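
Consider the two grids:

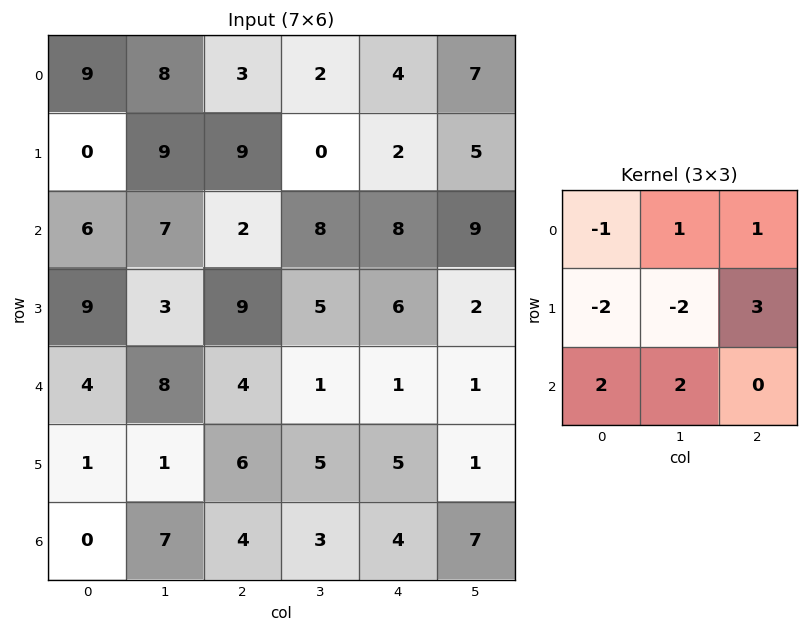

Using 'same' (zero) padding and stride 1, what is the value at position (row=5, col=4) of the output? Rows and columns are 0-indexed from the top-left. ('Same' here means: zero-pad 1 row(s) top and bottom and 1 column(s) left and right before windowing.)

The receptive field on the zero-padded input at this output position is [1 1 1 / 5 5 1 / 3 4 7]. Elementwise product with the kernel and sum: 1·-1 + 1·1 + 1·1 + 5·-2 + 5·-2 + 1·3 + 3·2 + 4·2.

-2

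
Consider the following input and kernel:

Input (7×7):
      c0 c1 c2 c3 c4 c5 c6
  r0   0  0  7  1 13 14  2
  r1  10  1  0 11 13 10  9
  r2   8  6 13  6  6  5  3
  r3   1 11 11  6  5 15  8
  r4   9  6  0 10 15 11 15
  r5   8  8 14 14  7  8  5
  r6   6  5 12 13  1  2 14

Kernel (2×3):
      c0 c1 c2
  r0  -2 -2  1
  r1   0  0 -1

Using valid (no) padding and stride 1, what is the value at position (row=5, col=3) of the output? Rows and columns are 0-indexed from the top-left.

-36

The receptive field on the input at this output position is [14 7 8 / 13 1 2]. Elementwise product with the kernel and sum: 14·-2 + 7·-2 + 8·1 + 2·-1.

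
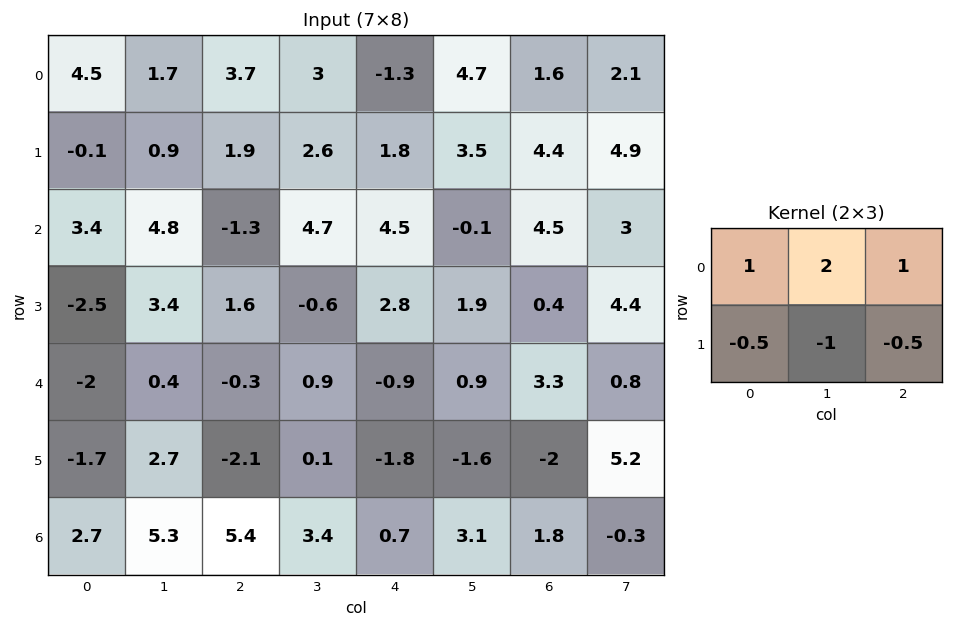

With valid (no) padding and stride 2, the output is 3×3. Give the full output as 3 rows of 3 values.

Output[0,0]: The receptive field on the input at this output position is [4.5 1.7 3.7 / -0.1 0.9 1.9]. Elementwise product with the kernel and sum: 4.5·1 + 1.7·2 + 3.7·1 + -0.1·-0.5 + 0.9·-1 + 1.9·-0.5.
Output[0,1]: The receptive field on the input at this output position is [3.7 3 -1.3 / 1.9 2.6 1.8]. Elementwise product with the kernel and sum: 3.7·1 + 3·2 + -1.3·1 + 1.9·-0.5 + 2.6·-1 + 1.8·-0.5.

9.8 3.95 3.1
8.75 11 5.3
-2.3 2.45 7.7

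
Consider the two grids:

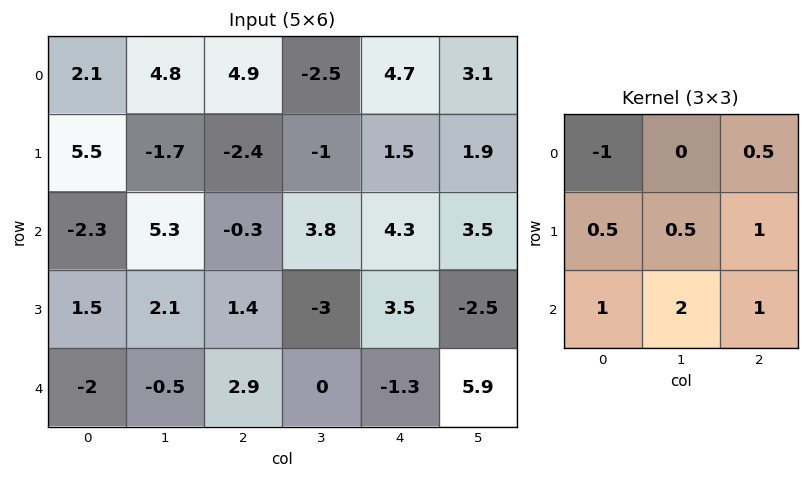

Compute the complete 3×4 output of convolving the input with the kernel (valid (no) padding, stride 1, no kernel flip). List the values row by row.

7.85 -0.6 8.85 22.1
1.6 9.4 8.1 11
5.25 0.65 6.75 -1

Output[0,0]: The receptive field on the input at this output position is [2.1 4.8 4.9 / 5.5 -1.7 -2.4 / -2.3 5.3 -0.3]. Elementwise product with the kernel and sum: 2.1·-1 + 4.9·0.5 + 5.5·0.5 + -1.7·0.5 + -2.4·1 + -2.3·1 + 5.3·2 + -0.3·1.
Output[0,1]: The receptive field on the input at this output position is [4.8 4.9 -2.5 / -1.7 -2.4 -1 / 5.3 -0.3 3.8]. Elementwise product with the kernel and sum: 4.8·-1 + -2.5·0.5 + -1.7·0.5 + -2.4·0.5 + -1·1 + 5.3·1 + -0.3·2 + 3.8·1.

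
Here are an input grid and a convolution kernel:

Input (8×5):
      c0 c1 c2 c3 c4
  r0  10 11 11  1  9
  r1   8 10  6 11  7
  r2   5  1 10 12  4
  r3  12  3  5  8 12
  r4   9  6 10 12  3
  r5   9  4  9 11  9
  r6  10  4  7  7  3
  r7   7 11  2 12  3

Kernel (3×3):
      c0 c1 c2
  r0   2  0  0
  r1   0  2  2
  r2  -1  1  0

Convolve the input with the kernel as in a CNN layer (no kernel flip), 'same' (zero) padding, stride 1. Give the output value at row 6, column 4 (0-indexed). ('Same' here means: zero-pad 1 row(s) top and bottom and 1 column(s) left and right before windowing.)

19

The receptive field on the zero-padded input at this output position is [11 9 0 / 7 3 0 / 12 3 0]. Elementwise product with the kernel and sum: 11·2 + 3·2 + 0·2 + 12·-1 + 3·1.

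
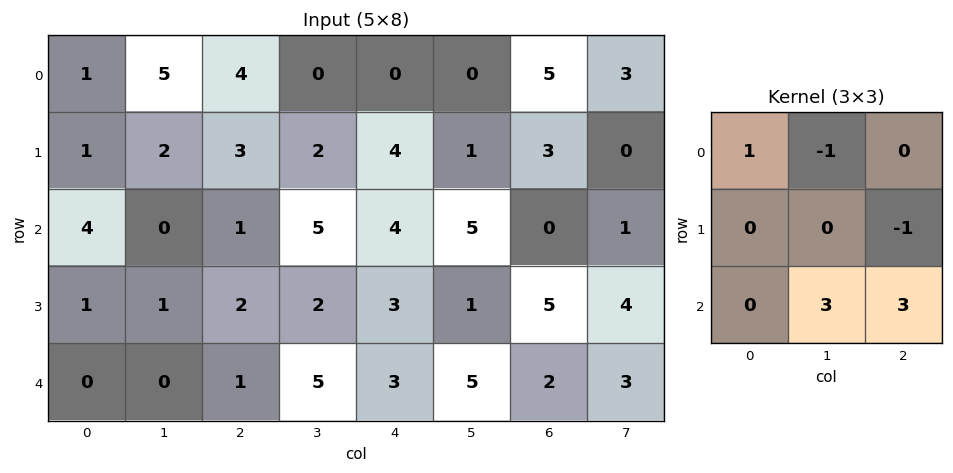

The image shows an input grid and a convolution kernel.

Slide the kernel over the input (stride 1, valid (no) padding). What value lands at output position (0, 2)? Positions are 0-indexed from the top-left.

27

The receptive field on the input at this output position is [4 0 0 / 3 2 4 / 1 5 4]. Elementwise product with the kernel and sum: 4·1 + 0·-1 + 4·-1 + 5·3 + 4·3.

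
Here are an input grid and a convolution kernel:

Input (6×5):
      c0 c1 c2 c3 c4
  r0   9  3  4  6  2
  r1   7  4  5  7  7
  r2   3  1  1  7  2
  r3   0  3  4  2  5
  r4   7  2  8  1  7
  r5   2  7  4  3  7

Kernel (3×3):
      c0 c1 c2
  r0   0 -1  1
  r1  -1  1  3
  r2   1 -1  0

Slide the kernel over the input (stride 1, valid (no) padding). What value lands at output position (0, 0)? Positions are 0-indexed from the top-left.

The receptive field on the input at this output position is [9 3 4 / 7 4 5 / 3 1 1]. Elementwise product with the kernel and sum: 3·-1 + 4·1 + 7·-1 + 4·1 + 5·3 + 3·1 + 1·-1.

15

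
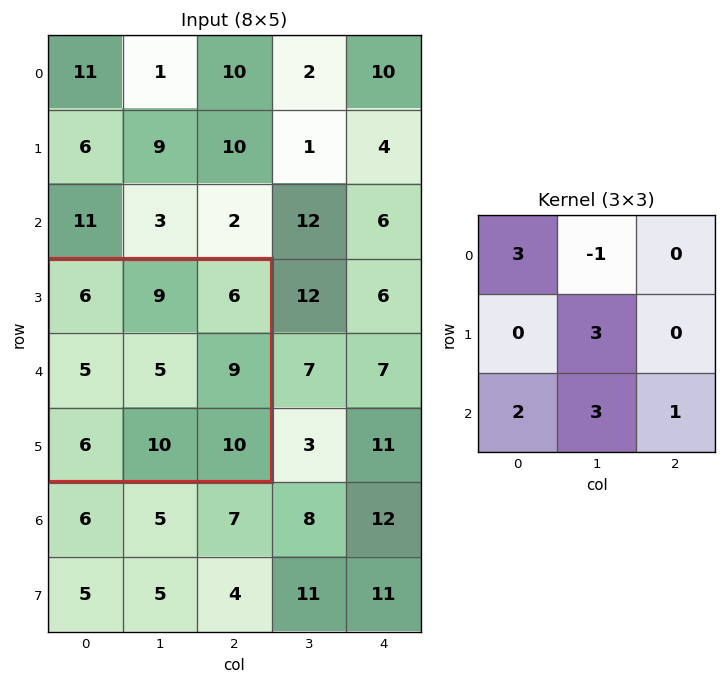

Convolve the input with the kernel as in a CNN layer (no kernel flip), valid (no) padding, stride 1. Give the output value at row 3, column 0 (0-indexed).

76

The receptive field on the input at this output position is [6 9 6 / 5 5 9 / 6 10 10]. Elementwise product with the kernel and sum: 6·3 + 9·-1 + 5·3 + 6·2 + 10·3 + 10·1.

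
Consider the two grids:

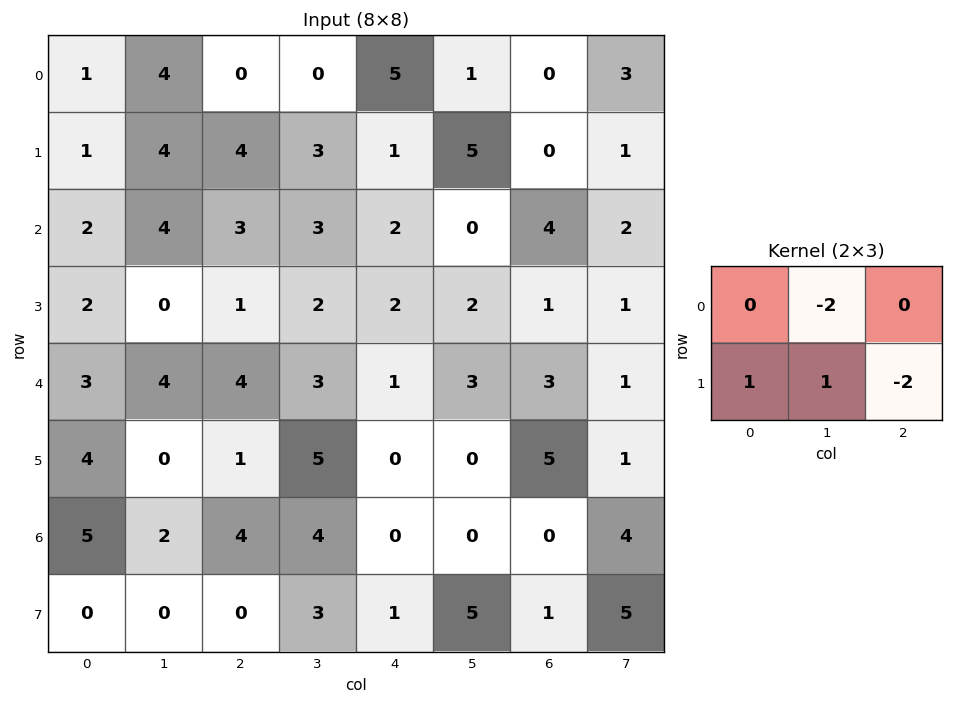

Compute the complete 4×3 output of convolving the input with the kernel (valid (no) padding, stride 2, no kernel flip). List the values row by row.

-11 5 4
-8 -7 2
-6 0 -16
-4 -7 4

Output[0,0]: The receptive field on the input at this output position is [1 4 0 / 1 4 4]. Elementwise product with the kernel and sum: 4·-2 + 1·1 + 4·1 + 4·-2.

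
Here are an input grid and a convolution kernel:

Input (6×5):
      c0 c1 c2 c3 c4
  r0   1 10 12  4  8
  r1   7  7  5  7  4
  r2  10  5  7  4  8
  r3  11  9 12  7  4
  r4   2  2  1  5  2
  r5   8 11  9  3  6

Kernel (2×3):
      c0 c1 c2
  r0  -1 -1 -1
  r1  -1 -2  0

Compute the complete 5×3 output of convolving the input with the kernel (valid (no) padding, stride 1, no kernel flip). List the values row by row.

Output[0,0]: The receptive field on the input at this output position is [1 10 12 / 7 7 5]. Elementwise product with the kernel and sum: 1·-1 + 10·-1 + 12·-1 + 7·-1 + 7·-2.

-44 -43 -43
-39 -38 -31
-51 -49 -45
-38 -32 -34
-35 -37 -23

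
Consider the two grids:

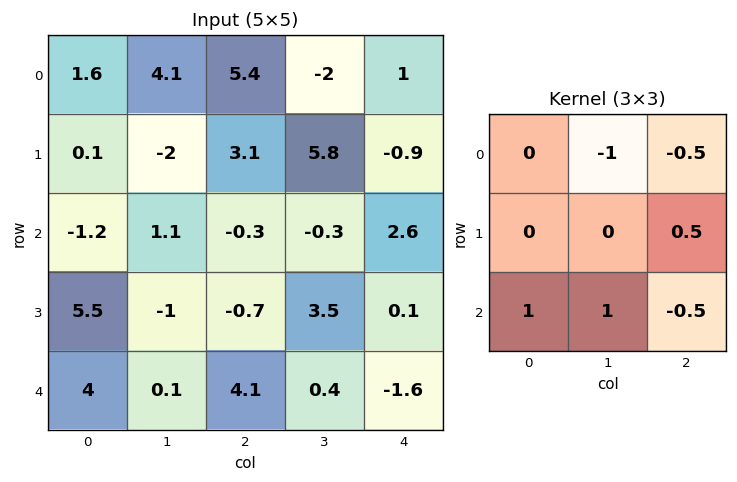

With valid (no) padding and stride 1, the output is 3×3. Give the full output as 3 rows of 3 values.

Output[0,0]: The receptive field on the input at this output position is [1.6 4.1 5.4 / 0.1 -2 3.1 / -1.2 1.1 -0.3]. Elementwise product with the kernel and sum: 4.1·-1 + 5.4·-0.5 + 3.1·0.5 + -1.2·1 + 1.1·1 + -0.3·-0.5.
Output[0,1]: The receptive field on the input at this output position is [4.1 5.4 -2 / -2 3.1 5.8 / 1.1 -0.3 -0.3]. Elementwise product with the kernel and sum: 5.4·-1 + -2·-0.5 + 5.8·0.5 + 1.1·1 + -0.3·1 + -0.3·-0.5.

-5.2 -0.55 -0.85
5.15 -9.6 -1.3
0.75 6.2 4.35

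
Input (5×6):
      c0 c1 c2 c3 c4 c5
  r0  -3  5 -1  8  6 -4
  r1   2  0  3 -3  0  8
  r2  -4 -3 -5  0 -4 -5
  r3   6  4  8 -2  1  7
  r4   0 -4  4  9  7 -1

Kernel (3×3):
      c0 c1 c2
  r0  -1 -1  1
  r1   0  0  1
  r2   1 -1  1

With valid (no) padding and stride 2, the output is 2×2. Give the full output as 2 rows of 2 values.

Output[0,0]: The receptive field on the input at this output position is [-3 5 -1 / 2 0 3 / -4 -3 -5]. Elementwise product with the kernel and sum: -3·-1 + 5·-1 + -1·1 + 3·1 + -4·1 + -3·-1 + -5·1.
Output[0,1]: The receptive field on the input at this output position is [-1 8 6 / 3 -3 0 / -5 0 -4]. Elementwise product with the kernel and sum: -1·-1 + 8·-1 + 6·1 + 0·1 + -5·1 + 0·-1 + -4·1.

-6 -10
18 4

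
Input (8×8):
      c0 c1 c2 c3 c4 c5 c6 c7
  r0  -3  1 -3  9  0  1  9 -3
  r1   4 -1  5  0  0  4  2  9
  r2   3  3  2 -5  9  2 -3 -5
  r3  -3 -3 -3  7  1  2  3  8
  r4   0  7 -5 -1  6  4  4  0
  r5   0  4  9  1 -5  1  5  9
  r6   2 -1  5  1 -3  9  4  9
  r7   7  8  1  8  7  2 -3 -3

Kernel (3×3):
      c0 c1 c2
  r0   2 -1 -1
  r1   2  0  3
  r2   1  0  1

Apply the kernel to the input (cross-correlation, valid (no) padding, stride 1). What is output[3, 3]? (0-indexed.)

The receptive field on the input at this output position is [7 1 2 / -1 6 4 / 1 -5 1]. Elementwise product with the kernel and sum: 7·2 + 1·-1 + 2·-1 + -1·2 + 4·3 + 1·1 + 1·1.

23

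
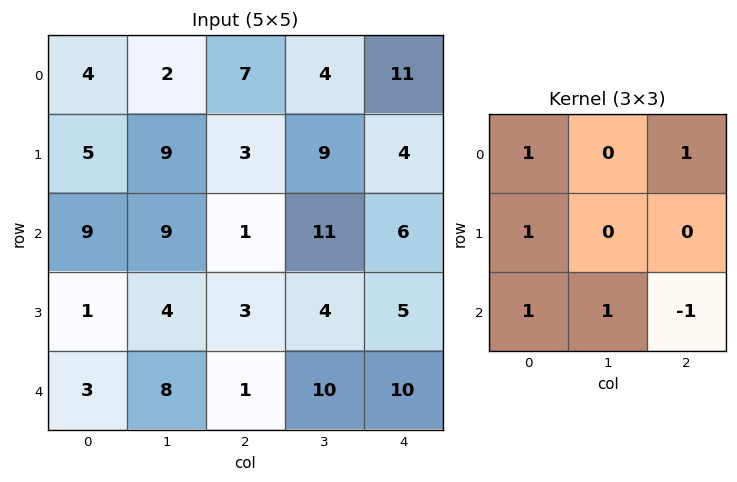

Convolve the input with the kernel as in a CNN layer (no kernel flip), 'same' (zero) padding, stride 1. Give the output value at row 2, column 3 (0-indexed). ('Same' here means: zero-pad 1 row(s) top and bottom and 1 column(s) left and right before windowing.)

The receptive field on the zero-padded input at this output position is [3 9 4 / 1 11 6 / 3 4 5]. Elementwise product with the kernel and sum: 3·1 + 4·1 + 1·1 + 3·1 + 4·1 + 5·-1.

10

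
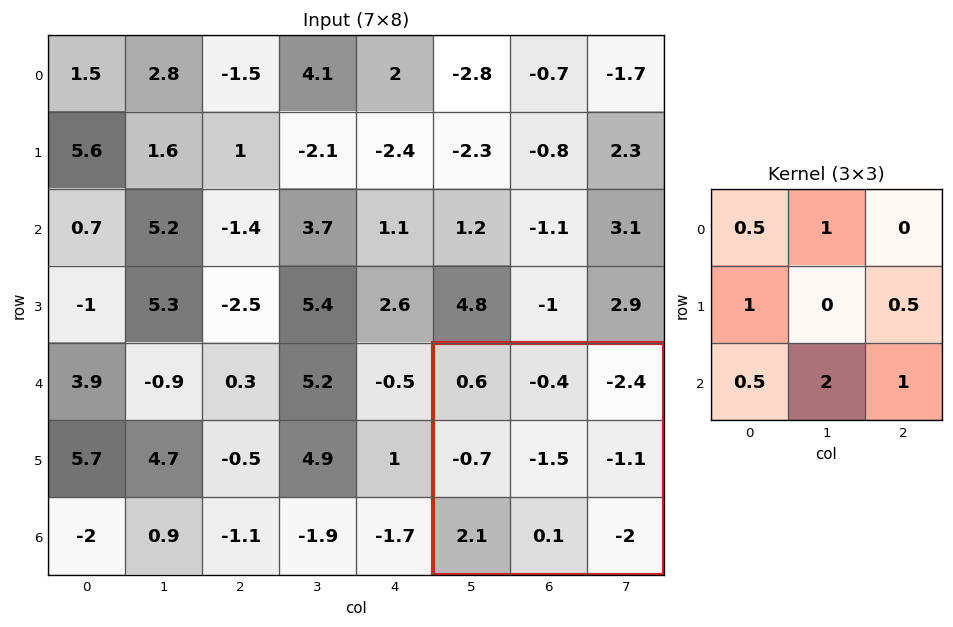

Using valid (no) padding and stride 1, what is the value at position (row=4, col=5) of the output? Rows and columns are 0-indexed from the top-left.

The receptive field on the input at this output position is [0.6 -0.4 -2.4 / -0.7 -1.5 -1.1 / 2.1 0.1 -2]. Elementwise product with the kernel and sum: 0.6·0.5 + -0.4·1 + -0.7·1 + -1.1·0.5 + 2.1·0.5 + 0.1·2 + -2·1.

-2.1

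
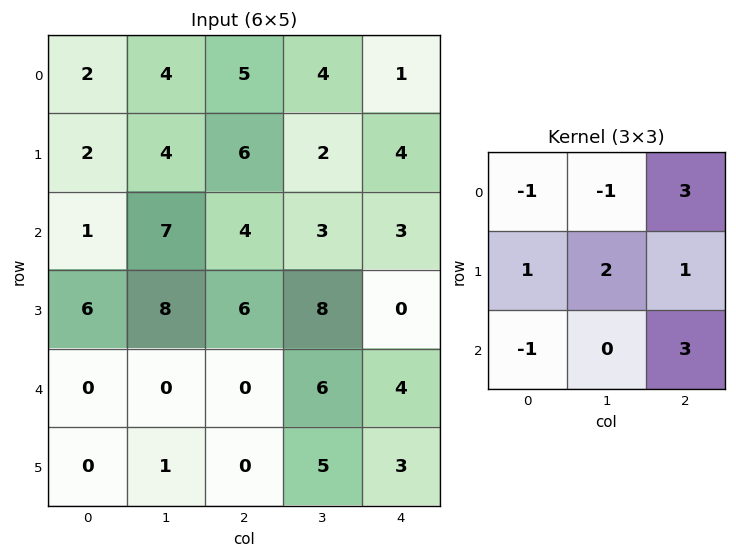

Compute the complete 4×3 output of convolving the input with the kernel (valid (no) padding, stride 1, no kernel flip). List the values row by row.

Output[0,0]: The receptive field on the input at this output position is [2 4 5 / 2 4 6 / 1 7 4]. Elementwise product with the kernel and sum: 2·-1 + 4·-1 + 5·3 + 2·1 + 4·2 + 6·1 + 1·-1 + 4·3.
Output[0,1]: The receptive field on the input at this output position is [4 5 4 / 4 6 2 / 7 4 3]. Elementwise product with the kernel and sum: 4·-1 + 5·-1 + 4·3 + 4·1 + 6·2 + 2·1 + 7·-1 + 3·3.

36 23 13
43 30 11
32 44 36
4 30 11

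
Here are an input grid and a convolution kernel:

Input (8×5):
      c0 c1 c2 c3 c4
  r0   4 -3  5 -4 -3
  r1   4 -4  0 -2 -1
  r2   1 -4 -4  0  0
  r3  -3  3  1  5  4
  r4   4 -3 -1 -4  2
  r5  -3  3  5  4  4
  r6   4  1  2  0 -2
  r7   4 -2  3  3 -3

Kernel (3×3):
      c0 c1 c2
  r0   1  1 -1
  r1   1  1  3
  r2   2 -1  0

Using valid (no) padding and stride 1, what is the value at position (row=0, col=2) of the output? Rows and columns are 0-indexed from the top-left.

The receptive field on the input at this output position is [5 -4 -3 / 0 -2 -1 / -4 0 0]. Elementwise product with the kernel and sum: 5·1 + -4·1 + -3·-1 + 0·1 + -2·1 + -1·3 + -4·2 + 0·-1.

-9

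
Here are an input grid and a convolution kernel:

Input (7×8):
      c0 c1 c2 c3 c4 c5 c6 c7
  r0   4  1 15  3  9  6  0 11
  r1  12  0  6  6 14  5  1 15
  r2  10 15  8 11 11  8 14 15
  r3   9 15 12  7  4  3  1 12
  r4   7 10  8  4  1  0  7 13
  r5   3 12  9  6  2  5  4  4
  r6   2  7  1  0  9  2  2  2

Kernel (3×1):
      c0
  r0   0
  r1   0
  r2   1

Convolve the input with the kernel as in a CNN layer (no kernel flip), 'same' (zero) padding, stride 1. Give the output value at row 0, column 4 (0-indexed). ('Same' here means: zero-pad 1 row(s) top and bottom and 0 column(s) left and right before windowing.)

The receptive field on the zero-padded input at this output position is [0 / 9 / 14]. Elementwise product with the kernel and sum: 14·1.

14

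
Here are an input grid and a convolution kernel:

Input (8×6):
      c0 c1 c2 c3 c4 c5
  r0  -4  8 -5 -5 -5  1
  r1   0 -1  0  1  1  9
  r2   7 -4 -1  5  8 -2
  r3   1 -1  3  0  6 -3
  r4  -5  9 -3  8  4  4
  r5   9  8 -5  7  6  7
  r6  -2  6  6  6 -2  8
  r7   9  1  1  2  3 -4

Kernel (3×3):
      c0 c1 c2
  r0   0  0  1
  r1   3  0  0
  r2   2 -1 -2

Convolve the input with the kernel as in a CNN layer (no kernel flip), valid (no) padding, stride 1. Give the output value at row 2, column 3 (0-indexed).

2

The receptive field on the input at this output position is [5 8 -2 / 0 6 -3 / 8 4 4]. Elementwise product with the kernel and sum: -2·1 + 0·3 + 8·2 + 4·-1 + 4·-2.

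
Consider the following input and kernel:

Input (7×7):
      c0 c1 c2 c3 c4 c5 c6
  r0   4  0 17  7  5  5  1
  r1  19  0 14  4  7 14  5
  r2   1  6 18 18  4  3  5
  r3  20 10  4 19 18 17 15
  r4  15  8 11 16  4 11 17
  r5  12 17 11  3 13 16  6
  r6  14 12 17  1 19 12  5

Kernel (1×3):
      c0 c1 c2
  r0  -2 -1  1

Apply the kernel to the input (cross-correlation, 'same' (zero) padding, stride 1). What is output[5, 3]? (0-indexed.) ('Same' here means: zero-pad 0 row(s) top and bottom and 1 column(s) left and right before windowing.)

-12

The receptive field on the zero-padded input at this output position is [11 3 13]. Elementwise product with the kernel and sum: 11·-2 + 3·-1 + 13·1.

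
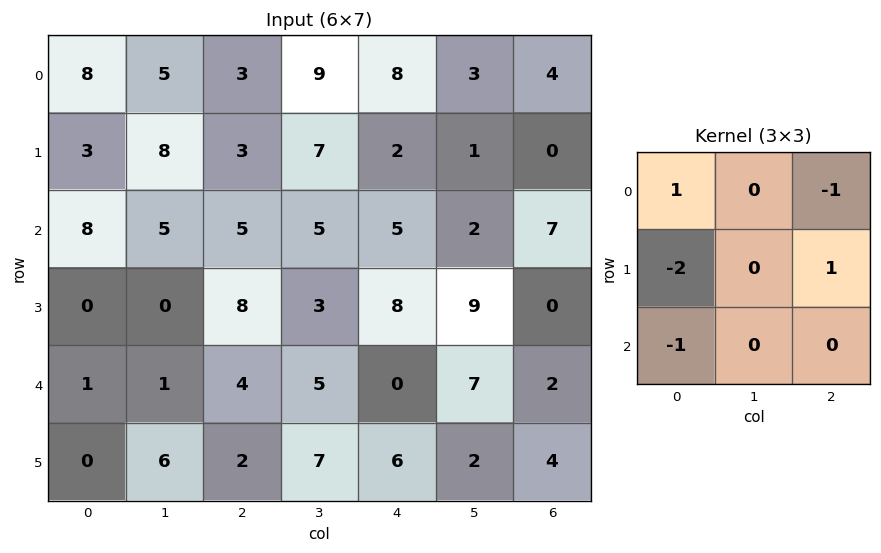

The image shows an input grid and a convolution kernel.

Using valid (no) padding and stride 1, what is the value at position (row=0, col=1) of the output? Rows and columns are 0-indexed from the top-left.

The receptive field on the input at this output position is [5 3 9 / 8 3 7 / 5 5 5]. Elementwise product with the kernel and sum: 5·1 + 9·-1 + 8·-2 + 7·1 + 5·-1.

-18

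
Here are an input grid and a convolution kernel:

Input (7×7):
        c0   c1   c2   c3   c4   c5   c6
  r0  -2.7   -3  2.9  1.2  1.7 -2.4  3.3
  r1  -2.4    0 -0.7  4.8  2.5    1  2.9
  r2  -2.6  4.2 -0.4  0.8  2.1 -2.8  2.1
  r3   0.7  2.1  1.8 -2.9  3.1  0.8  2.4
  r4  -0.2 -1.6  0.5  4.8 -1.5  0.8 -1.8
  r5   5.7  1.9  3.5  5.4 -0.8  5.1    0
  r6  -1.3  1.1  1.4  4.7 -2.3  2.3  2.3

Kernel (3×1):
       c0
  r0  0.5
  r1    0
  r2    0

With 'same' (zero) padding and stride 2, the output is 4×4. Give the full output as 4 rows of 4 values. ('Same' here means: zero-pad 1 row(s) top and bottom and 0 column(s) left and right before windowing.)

Output[0,0]: The receptive field on the zero-padded input at this output position is [0 / -2.7 / -2.4]. Elementwise product with the kernel and sum: 0·0.5.

0 0 0 0
-1.2 -0.35 1.25 1.45
0.35 0.9 1.55 1.2
2.85 1.75 -0.4 0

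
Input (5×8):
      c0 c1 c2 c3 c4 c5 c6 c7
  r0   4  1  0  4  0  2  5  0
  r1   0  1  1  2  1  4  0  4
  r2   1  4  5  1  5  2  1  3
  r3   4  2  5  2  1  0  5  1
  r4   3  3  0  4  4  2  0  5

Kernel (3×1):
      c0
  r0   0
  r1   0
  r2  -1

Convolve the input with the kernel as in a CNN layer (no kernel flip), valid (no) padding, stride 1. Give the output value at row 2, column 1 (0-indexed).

The receptive field on the input at this output position is [4 / 2 / 3]. Elementwise product with the kernel and sum: 3·-1.

-3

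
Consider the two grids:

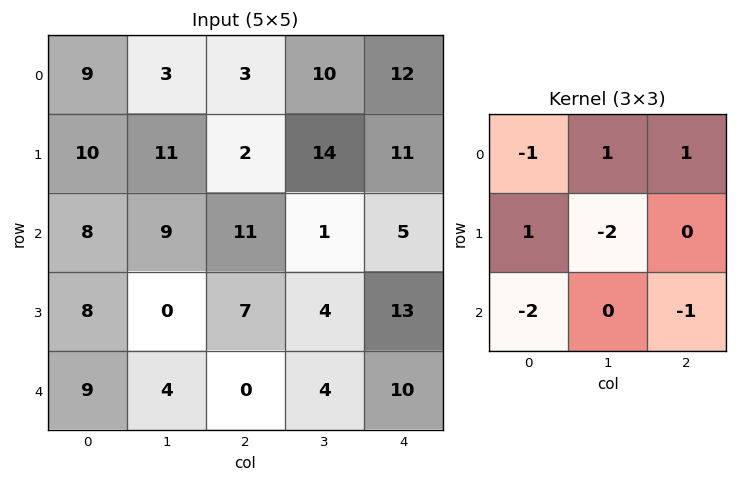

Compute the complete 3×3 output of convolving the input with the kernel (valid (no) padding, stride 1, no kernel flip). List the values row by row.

Output[0,0]: The receptive field on the input at this output position is [9 3 3 / 10 11 2 / 8 9 11]. Elementwise product with the kernel and sum: 9·-1 + 3·1 + 3·1 + 10·1 + 11·-2 + 8·-2 + 11·-1.
Output[0,1]: The receptive field on the input at this output position is [3 3 10 / 11 2 14 / 9 11 1]. Elementwise product with the kernel and sum: 3·-1 + 3·1 + 10·1 + 11·1 + 2·-2 + 9·-2 + 1·-1.

-42 -2 -34
-30 -12 5
2 -23 -16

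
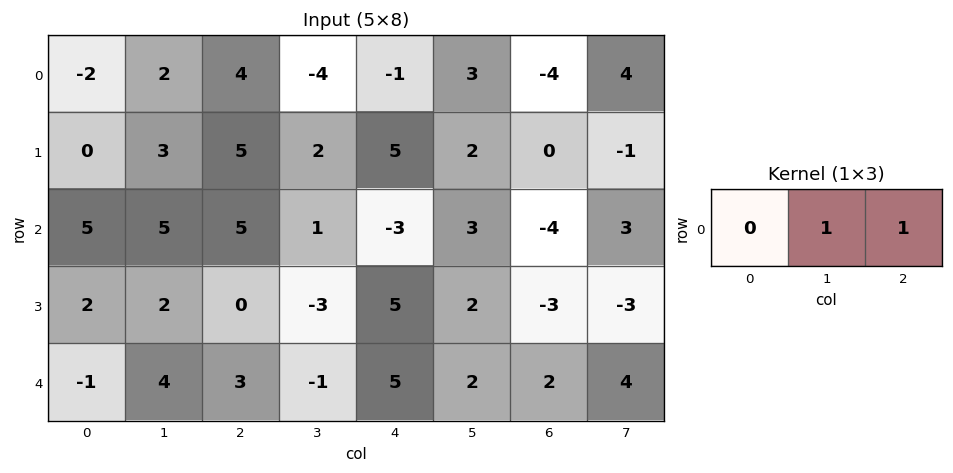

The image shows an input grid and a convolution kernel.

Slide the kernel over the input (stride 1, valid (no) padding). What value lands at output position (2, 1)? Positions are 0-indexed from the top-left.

The receptive field on the input at this output position is [5 5 1]. Elementwise product with the kernel and sum: 5·1 + 1·1.

6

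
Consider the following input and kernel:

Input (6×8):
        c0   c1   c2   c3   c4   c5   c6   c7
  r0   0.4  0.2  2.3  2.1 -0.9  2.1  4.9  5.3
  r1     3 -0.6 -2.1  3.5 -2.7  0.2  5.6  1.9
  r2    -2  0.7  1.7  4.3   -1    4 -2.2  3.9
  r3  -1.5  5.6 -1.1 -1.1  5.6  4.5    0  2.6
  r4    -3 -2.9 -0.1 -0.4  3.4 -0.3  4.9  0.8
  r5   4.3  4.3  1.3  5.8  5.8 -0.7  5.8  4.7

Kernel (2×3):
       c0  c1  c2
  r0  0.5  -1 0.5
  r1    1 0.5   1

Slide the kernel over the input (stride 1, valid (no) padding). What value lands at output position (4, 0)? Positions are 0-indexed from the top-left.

The receptive field on the input at this output position is [-3 -2.9 -0.1 / 4.3 4.3 1.3]. Elementwise product with the kernel and sum: -3·0.5 + -2.9·-1 + -0.1·0.5 + 4.3·1 + 4.3·0.5 + 1.3·1.

9.1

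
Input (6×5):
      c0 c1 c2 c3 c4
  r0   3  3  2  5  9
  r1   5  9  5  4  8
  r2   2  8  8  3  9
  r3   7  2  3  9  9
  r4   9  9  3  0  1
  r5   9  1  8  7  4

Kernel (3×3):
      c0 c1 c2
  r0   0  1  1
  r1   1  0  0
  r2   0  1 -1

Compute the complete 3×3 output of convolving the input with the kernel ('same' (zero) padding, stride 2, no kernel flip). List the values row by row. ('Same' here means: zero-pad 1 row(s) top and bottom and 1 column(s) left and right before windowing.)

Output[0,0]: The receptive field on the zero-padded input at this output position is [0 0 0 / 0 3 3 / 0 5 9]. Elementwise product with the kernel and sum: 0·1 + 0·1 + 0·1 + 5·1 + 9·-1.
Output[0,1]: The receptive field on the zero-padded input at this output position is [0 0 0 / 3 2 5 / 9 5 4]. Elementwise product with the kernel and sum: 0·1 + 0·1 + 3·1 + 5·1 + 4·-1.

-4 4 13
19 11 20
17 22 13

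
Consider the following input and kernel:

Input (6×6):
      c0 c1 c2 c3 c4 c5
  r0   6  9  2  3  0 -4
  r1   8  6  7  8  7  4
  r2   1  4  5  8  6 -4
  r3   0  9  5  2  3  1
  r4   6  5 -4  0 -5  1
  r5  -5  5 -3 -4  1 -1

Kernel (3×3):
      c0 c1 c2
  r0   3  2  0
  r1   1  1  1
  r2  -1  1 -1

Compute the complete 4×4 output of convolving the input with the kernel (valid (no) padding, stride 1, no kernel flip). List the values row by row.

55 45 31 30
50 43 50 48
28 29 50 36
38 34 8 14

Output[0,0]: The receptive field on the input at this output position is [6 9 2 / 8 6 7 / 1 4 5]. Elementwise product with the kernel and sum: 6·3 + 9·2 + 8·1 + 6·1 + 7·1 + 1·-1 + 4·1 + 5·-1.
Output[0,1]: The receptive field on the input at this output position is [9 2 3 / 6 7 8 / 4 5 8]. Elementwise product with the kernel and sum: 9·3 + 2·2 + 6·1 + 7·1 + 8·1 + 4·-1 + 5·1 + 8·-1.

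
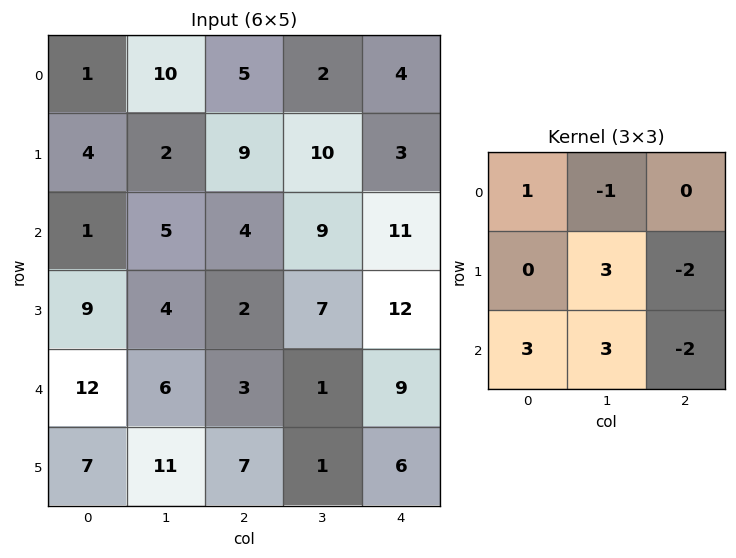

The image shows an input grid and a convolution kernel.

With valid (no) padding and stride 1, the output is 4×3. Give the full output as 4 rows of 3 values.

Output[0,0]: The receptive field on the input at this output position is [1 10 5 / 4 2 9 / 1 5 4]. Elementwise product with the kernel and sum: 1·1 + 10·-1 + 2·3 + 9·-2 + 1·3 + 5·3 + 4·-2.
Output[0,1]: The receptive field on the input at this output position is [10 5 2 / 2 9 10 / 5 4 9]. Elementwise product with the kernel and sum: 10·1 + 5·-1 + 9·3 + 10·-2 + 5·3 + 4·3 + 9·-2.

-11 21 44
44 -9 7
52 18 -14
57 61 -8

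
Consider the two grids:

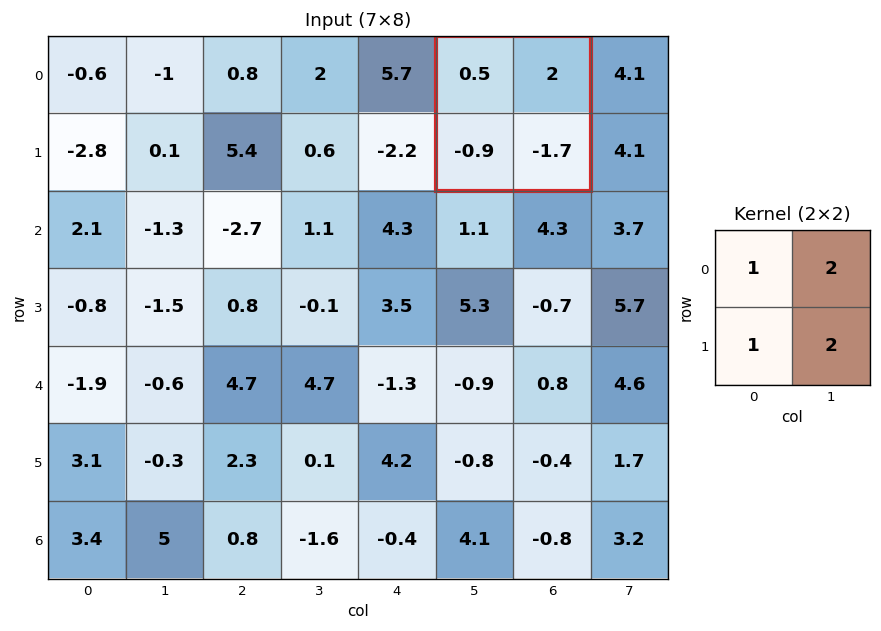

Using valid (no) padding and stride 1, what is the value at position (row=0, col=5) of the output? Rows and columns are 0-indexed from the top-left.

The receptive field on the input at this output position is [0.5 2 / -0.9 -1.7]. Elementwise product with the kernel and sum: 0.5·1 + 2·2 + -0.9·1 + -1.7·2.

0.2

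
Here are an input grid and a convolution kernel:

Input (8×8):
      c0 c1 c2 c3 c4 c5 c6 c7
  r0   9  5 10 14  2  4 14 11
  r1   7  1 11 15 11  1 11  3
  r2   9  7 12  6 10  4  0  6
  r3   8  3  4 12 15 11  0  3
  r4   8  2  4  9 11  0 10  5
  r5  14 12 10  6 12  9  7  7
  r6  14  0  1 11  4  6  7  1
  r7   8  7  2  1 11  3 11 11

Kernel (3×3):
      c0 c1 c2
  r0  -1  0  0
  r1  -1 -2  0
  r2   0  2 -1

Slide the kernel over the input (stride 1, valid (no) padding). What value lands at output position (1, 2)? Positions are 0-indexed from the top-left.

The receptive field on the input at this output position is [11 15 11 / 12 6 10 / 4 12 15]. Elementwise product with the kernel and sum: 11·-1 + 12·-1 + 6·-2 + 12·2 + 15·-1.

-26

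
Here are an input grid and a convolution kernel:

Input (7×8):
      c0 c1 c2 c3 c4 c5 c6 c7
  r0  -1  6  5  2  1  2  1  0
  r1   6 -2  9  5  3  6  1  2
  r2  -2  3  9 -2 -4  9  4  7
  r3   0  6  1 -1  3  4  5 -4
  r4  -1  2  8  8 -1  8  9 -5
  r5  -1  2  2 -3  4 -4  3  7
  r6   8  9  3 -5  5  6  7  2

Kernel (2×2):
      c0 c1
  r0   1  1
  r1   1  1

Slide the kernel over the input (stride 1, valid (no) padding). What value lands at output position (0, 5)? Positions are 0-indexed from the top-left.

10

The receptive field on the input at this output position is [2 1 / 6 1]. Elementwise product with the kernel and sum: 2·1 + 1·1 + 6·1 + 1·1.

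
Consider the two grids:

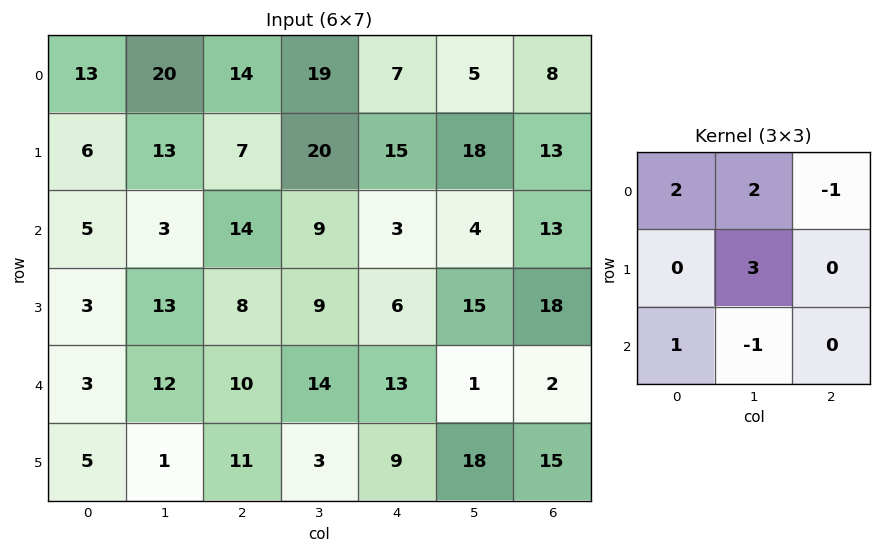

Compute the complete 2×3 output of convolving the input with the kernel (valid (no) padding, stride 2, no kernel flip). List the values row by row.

Output[0,0]: The receptive field on the input at this output position is [13 20 14 / 6 13 7 / 5 3 14]. Elementwise product with the kernel and sum: 13·2 + 20·2 + 14·-1 + 13·3 + 5·1 + 3·-1.
Output[0,1]: The receptive field on the input at this output position is [14 19 7 / 7 20 15 / 14 9 3]. Elementwise product with the kernel and sum: 14·2 + 19·2 + 7·-1 + 20·3 + 14·1 + 9·-1.

93 124 69
32 66 58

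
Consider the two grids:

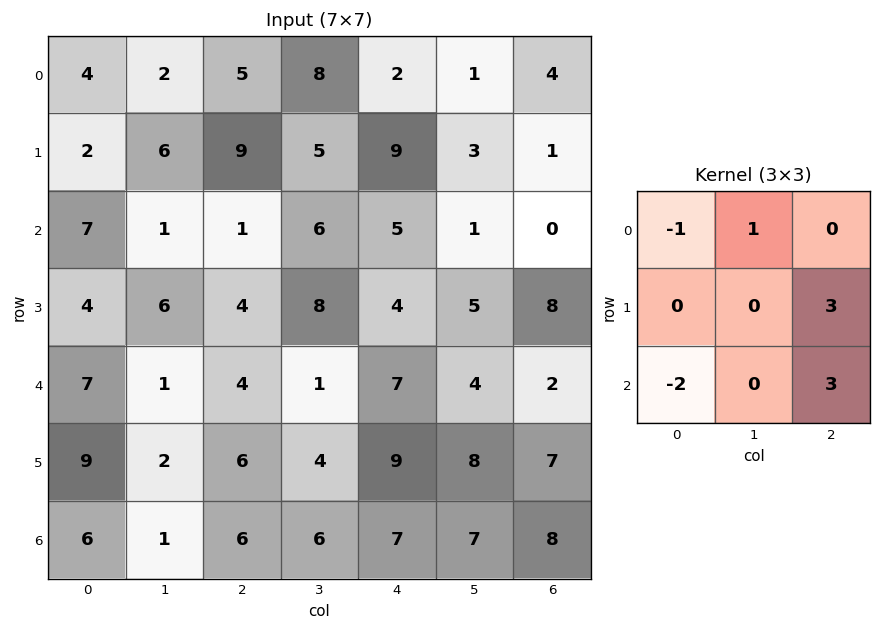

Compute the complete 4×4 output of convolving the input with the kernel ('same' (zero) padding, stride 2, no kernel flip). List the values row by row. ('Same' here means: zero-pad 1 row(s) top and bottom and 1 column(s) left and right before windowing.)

24 27 2 -6
23 33 6 -12
13 9 24 -13
12 22 26 -1

Output[0,0]: The receptive field on the zero-padded input at this output position is [0 0 0 / 0 4 2 / 0 2 6]. Elementwise product with the kernel and sum: 0·-1 + 0·1 + 2·3 + 0·-2 + 6·3.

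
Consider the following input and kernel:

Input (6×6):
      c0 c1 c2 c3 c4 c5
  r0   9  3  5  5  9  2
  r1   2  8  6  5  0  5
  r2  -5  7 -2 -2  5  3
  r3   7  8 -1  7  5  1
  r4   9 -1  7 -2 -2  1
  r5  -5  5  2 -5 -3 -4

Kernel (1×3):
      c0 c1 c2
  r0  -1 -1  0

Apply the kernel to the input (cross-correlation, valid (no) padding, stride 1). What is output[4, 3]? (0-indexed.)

4

The receptive field on the input at this output position is [-2 -2 1]. Elementwise product with the kernel and sum: -2·-1 + -2·-1.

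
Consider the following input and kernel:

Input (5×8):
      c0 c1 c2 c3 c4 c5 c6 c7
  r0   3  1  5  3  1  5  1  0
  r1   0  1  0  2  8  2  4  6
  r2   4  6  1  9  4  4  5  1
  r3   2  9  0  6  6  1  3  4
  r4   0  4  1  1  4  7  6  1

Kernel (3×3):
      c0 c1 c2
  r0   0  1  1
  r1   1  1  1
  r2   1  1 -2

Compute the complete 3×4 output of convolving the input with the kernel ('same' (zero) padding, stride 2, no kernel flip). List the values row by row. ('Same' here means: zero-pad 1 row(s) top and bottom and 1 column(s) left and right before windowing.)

Output[0,0]: The receptive field on the zero-padded input at this output position is [0 0 0 / 0 3 1 / 0 0 1]. Elementwise product with the kernel and sum: 0·1 + 0·1 + 0·1 + 3·1 + 1·1 + 0·1 + 0·1 + 1·-2.
Output[0,1]: The receptive field on the zero-padded input at this output position is [0 0 0 / 1 5 3 / 1 0 2]. Elementwise product with the kernel and sum: 0·1 + 0·1 + 1·1 + 5·1 + 3·1 + 1·1 + 0·1 + 2·-2.

2 6 15 0
-5 15 37 16
15 12 19 21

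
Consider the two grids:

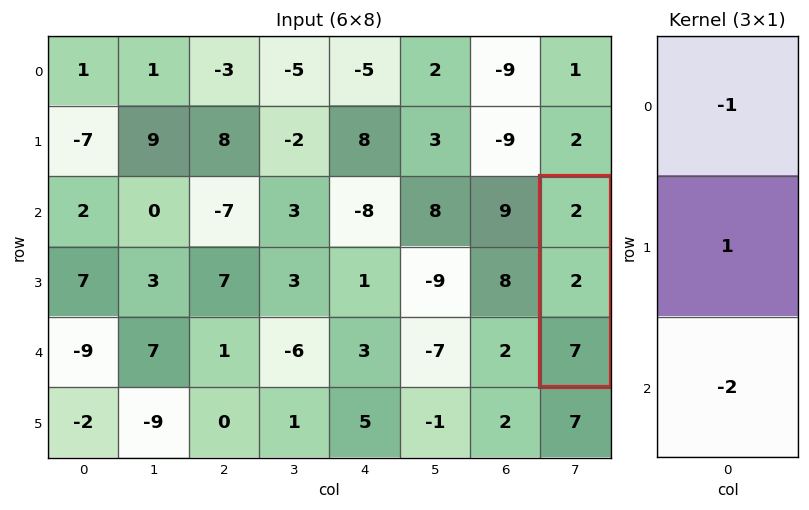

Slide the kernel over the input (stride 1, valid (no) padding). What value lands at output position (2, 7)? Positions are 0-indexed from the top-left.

-14

The receptive field on the input at this output position is [2 / 2 / 7]. Elementwise product with the kernel and sum: 2·-1 + 2·1 + 7·-2.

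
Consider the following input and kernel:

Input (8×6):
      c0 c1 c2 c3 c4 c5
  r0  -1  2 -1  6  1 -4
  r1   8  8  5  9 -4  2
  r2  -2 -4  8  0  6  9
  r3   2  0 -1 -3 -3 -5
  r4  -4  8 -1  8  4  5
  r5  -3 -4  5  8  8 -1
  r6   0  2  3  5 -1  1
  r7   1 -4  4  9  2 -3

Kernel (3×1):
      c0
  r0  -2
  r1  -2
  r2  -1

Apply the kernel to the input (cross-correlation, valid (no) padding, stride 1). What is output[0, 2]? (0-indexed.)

-16

The receptive field on the input at this output position is [-1 / 5 / 8]. Elementwise product with the kernel and sum: -1·-2 + 5·-2 + 8·-1.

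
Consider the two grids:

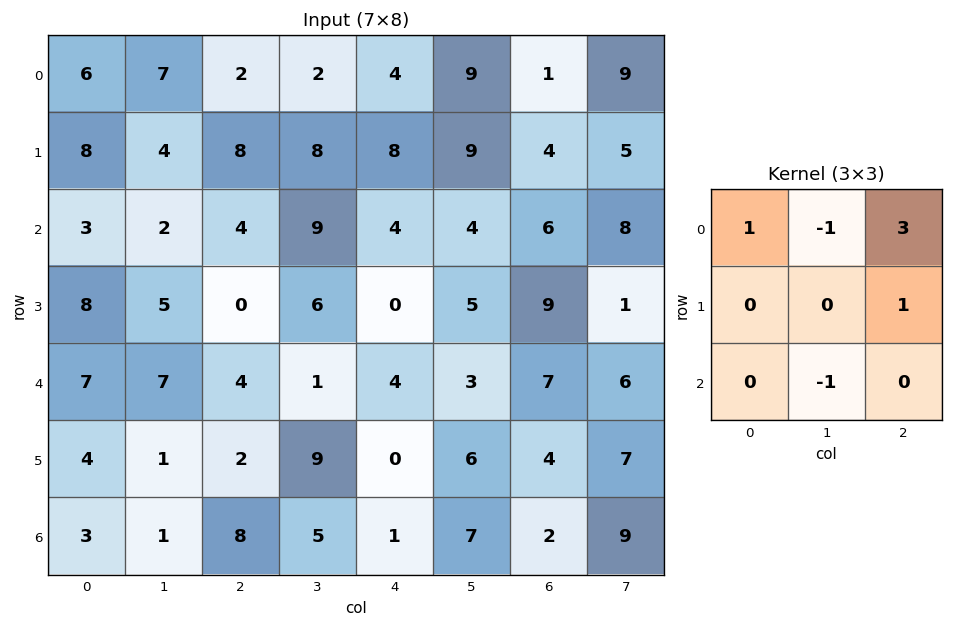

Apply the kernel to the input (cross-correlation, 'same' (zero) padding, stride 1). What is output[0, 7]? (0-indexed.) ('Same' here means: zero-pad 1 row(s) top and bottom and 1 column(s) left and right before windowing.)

The receptive field on the zero-padded input at this output position is [0 0 0 / 1 9 0 / 4 5 0]. Elementwise product with the kernel and sum: 0·1 + 0·-1 + 0·3 + 0·1 + 5·-1.

-5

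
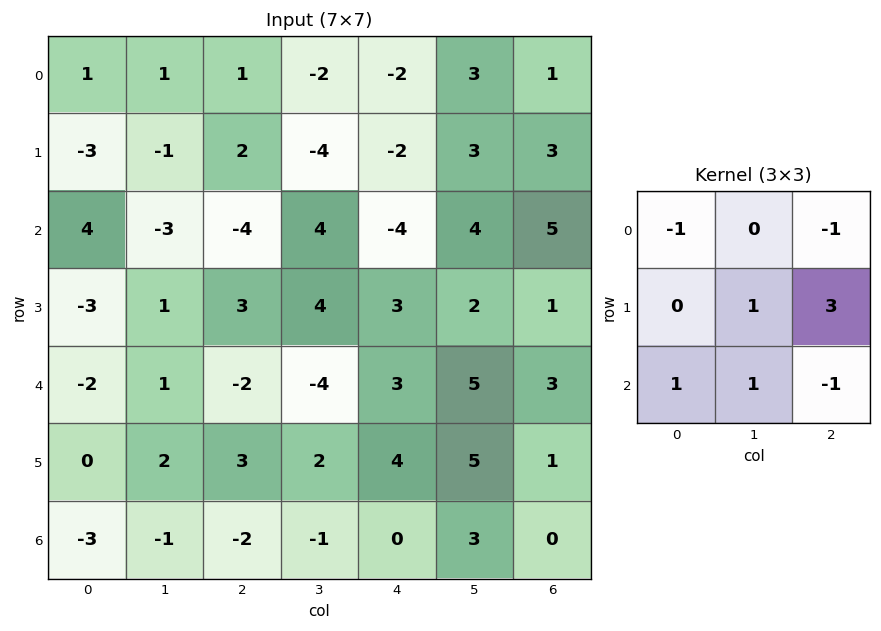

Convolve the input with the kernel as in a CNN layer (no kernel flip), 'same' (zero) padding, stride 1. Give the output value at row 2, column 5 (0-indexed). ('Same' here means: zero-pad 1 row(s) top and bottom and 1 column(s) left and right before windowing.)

The receptive field on the zero-padded input at this output position is [-2 3 3 / -4 4 5 / 3 2 1]. Elementwise product with the kernel and sum: -2·-1 + 3·-1 + 4·1 + 5·3 + 3·1 + 2·1 + 1·-1.

22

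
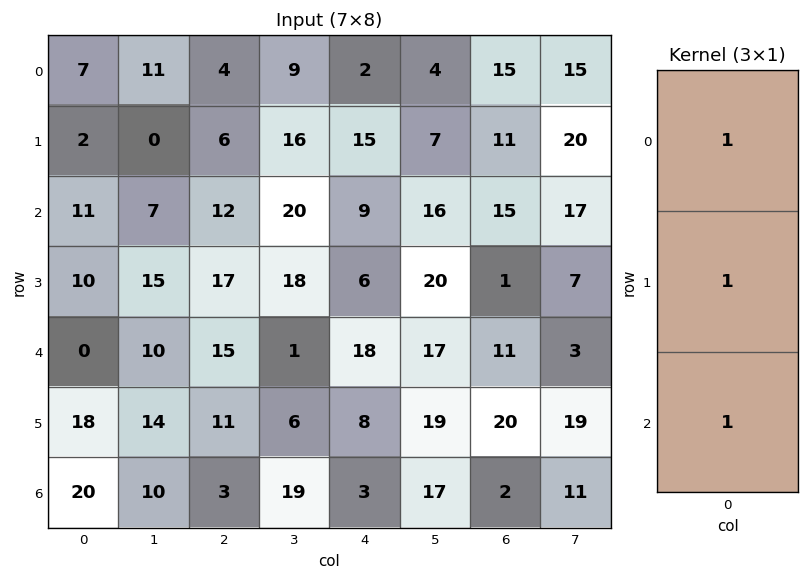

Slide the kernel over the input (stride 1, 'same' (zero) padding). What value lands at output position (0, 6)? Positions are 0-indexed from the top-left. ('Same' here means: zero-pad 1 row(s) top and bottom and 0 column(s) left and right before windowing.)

The receptive field on the zero-padded input at this output position is [0 / 15 / 11]. Elementwise product with the kernel and sum: 0·1 + 15·1 + 11·1.

26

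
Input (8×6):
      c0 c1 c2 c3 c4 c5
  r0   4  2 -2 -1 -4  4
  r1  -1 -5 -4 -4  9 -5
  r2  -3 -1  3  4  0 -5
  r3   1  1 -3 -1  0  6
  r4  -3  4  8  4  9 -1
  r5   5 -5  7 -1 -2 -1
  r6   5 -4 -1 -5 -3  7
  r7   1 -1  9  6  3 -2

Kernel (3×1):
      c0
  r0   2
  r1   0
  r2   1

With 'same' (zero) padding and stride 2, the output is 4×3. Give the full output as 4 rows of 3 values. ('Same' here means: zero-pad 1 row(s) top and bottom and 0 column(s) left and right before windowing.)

-1 -4 9
-1 -11 18
7 1 -2
11 23 -1

Output[0,0]: The receptive field on the zero-padded input at this output position is [0 / 4 / -1]. Elementwise product with the kernel and sum: 0·2 + -1·1.
Output[0,1]: The receptive field on the zero-padded input at this output position is [0 / -2 / -4]. Elementwise product with the kernel and sum: 0·2 + -4·1.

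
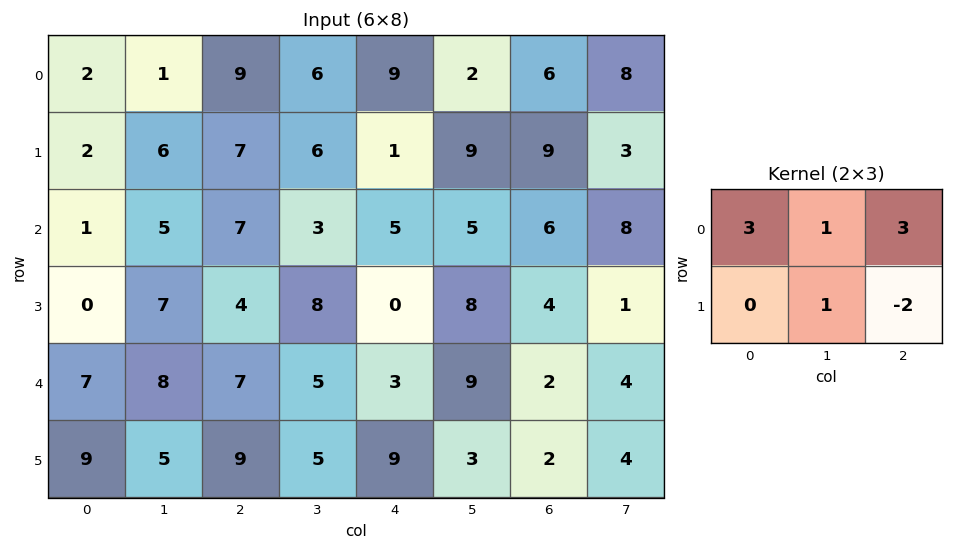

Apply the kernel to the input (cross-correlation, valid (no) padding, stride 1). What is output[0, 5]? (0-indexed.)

The receptive field on the input at this output position is [2 6 8 / 9 9 3]. Elementwise product with the kernel and sum: 2·3 + 6·1 + 8·3 + 9·1 + 3·-2.

39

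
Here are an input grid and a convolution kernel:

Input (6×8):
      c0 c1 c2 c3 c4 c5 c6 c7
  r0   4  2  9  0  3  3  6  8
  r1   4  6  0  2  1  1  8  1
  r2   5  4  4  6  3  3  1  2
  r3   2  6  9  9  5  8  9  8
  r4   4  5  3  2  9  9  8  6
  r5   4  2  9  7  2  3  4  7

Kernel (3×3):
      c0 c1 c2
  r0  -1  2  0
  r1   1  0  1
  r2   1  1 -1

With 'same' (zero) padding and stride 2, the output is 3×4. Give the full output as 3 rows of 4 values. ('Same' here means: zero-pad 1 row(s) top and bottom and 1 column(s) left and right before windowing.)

0 6 5 19
8 10 15 29
11 23 18 25

Output[0,0]: The receptive field on the zero-padded input at this output position is [0 0 0 / 0 4 2 / 0 4 6]. Elementwise product with the kernel and sum: 0·-1 + 0·2 + 0·1 + 2·1 + 0·1 + 4·1 + 6·-1.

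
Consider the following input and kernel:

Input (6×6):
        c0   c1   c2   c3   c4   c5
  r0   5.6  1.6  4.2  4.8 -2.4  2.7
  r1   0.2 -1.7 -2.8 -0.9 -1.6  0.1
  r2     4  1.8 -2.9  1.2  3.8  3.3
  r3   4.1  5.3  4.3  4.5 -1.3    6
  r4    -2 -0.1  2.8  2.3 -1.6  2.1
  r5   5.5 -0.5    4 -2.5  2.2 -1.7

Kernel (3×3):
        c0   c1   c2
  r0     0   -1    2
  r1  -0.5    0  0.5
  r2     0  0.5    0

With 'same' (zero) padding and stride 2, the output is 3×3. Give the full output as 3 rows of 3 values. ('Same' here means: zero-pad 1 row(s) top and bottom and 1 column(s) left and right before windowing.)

Output[0,0]: The receptive field on the zero-padded input at this output position is [0 0 0 / 0 5.6 1.6 / 0 0.2 -1.7]. Elementwise product with the kernel and sum: 0·-1 + 0·2 + 0·-0.5 + 1.6·0.5 + 0.2·0.5.

0.9 0.2 -1.85
-0.65 2.85 2.2
9.2 7.9 14.3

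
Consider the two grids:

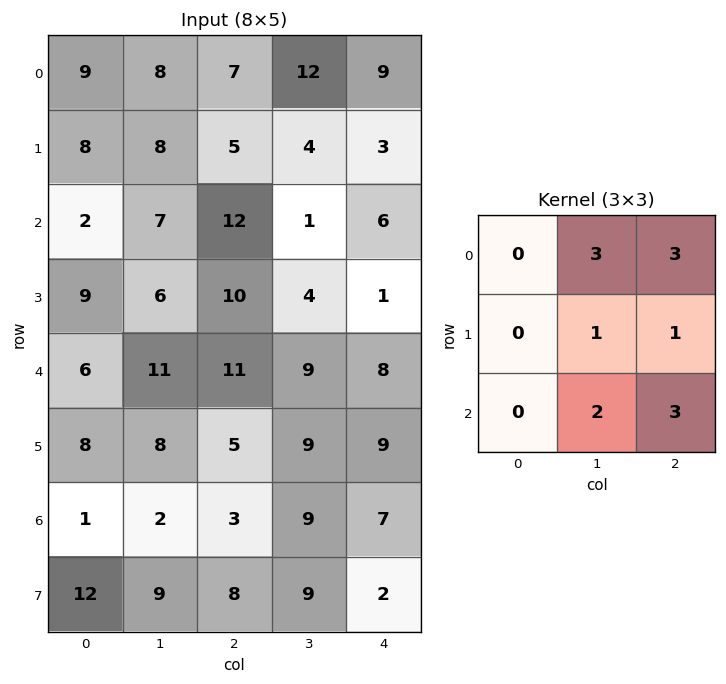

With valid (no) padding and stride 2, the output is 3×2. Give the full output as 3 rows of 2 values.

Output[0,0]: The receptive field on the input at this output position is [9 8 7 / 8 8 5 / 2 7 12]. Elementwise product with the kernel and sum: 8·3 + 7·3 + 8·1 + 5·1 + 7·2 + 12·3.
Output[0,1]: The receptive field on the input at this output position is [7 12 9 / 5 4 3 / 12 1 6]. Elementwise product with the kernel and sum: 12·3 + 9·3 + 4·1 + 3·1 + 1·2 + 6·3.

108 90
128 68
92 108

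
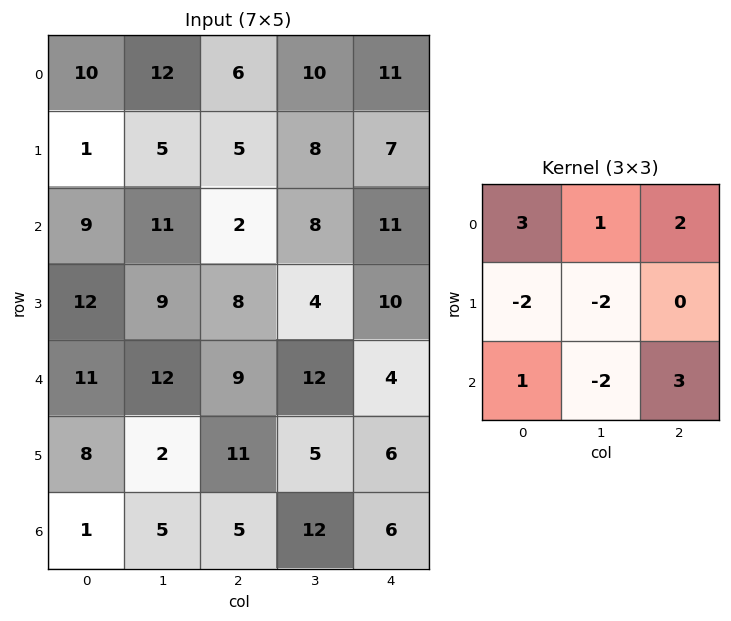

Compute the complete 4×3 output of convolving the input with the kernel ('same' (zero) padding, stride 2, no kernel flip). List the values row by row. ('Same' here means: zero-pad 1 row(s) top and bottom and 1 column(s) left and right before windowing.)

-7 -17 -48
-4 15 -23
-2 -4 -17
10 7 -15

Output[0,0]: The receptive field on the zero-padded input at this output position is [0 0 0 / 0 10 12 / 0 1 5]. Elementwise product with the kernel and sum: 0·3 + 0·1 + 0·2 + 0·-2 + 10·-2 + 0·1 + 1·-2 + 5·3.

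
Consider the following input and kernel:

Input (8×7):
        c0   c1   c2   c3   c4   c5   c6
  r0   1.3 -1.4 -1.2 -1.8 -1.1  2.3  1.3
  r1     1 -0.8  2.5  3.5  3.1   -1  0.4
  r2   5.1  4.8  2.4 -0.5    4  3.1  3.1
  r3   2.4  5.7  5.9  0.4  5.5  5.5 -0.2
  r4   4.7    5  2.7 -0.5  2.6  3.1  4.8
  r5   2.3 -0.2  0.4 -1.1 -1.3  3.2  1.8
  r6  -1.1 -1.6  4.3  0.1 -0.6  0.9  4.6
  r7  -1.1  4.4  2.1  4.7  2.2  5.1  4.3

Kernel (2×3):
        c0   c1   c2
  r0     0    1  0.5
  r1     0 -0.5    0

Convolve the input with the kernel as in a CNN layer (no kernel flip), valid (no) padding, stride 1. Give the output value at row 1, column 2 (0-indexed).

5.3

The receptive field on the input at this output position is [2.5 3.5 3.1 / 2.4 -0.5 4]. Elementwise product with the kernel and sum: 3.5·1 + 3.1·0.5 + -0.5·-0.5.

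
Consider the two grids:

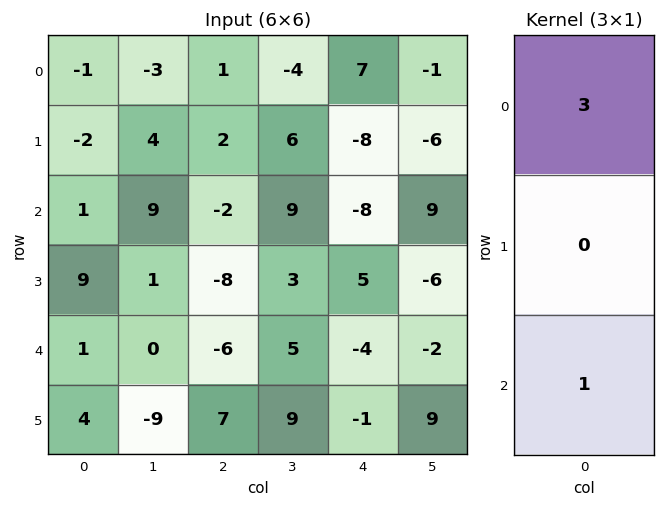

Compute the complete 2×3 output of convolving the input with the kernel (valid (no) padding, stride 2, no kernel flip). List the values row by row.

-2 1 13
4 -12 -28

Output[0,0]: The receptive field on the input at this output position is [-1 / -2 / 1]. Elementwise product with the kernel and sum: -1·3 + 1·1.
Output[0,1]: The receptive field on the input at this output position is [1 / 2 / -2]. Elementwise product with the kernel and sum: 1·3 + -2·1.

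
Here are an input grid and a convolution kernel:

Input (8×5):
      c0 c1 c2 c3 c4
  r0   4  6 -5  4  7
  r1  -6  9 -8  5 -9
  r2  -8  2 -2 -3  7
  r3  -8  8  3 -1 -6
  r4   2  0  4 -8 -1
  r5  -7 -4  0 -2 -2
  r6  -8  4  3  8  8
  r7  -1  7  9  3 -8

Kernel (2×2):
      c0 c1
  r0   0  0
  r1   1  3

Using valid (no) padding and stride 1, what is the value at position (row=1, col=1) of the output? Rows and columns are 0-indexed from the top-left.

The receptive field on the input at this output position is [9 -8 / 2 -2]. Elementwise product with the kernel and sum: 2·1 + -2·3.

-4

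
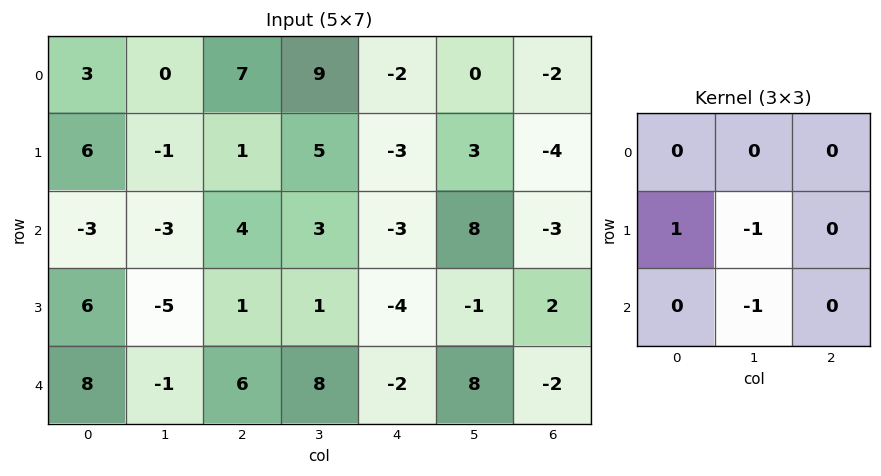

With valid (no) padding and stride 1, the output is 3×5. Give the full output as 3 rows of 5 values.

Output[0,0]: The receptive field on the input at this output position is [3 0 7 / 6 -1 1 / -3 -3 4]. Elementwise product with the kernel and sum: 6·1 + -1·-1 + -3·-1.
Output[0,1]: The receptive field on the input at this output position is [0 7 9 / -1 1 5 / -3 4 3]. Elementwise product with the kernel and sum: -1·1 + 1·-1 + 4·-1.

10 -6 -7 11 -14
5 -8 0 10 -10
12 -12 -8 7 -11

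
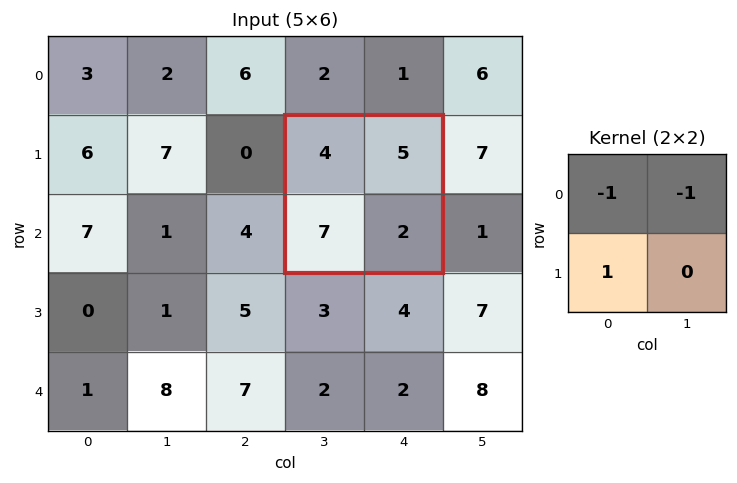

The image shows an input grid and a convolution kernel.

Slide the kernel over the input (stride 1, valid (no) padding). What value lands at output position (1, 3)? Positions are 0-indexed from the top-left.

-2

The receptive field on the input at this output position is [4 5 / 7 2]. Elementwise product with the kernel and sum: 4·-1 + 5·-1 + 7·1.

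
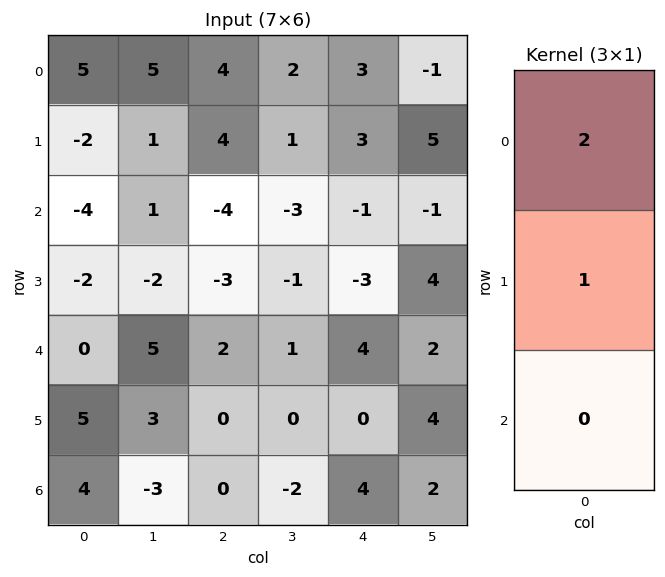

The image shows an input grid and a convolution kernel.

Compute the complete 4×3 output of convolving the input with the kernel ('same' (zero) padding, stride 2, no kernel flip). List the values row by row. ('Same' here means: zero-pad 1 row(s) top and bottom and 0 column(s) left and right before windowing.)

Output[0,0]: The receptive field on the zero-padded input at this output position is [0 / 5 / -2]. Elementwise product with the kernel and sum: 0·2 + 5·1.

5 4 3
-8 4 5
-4 -4 -2
14 0 4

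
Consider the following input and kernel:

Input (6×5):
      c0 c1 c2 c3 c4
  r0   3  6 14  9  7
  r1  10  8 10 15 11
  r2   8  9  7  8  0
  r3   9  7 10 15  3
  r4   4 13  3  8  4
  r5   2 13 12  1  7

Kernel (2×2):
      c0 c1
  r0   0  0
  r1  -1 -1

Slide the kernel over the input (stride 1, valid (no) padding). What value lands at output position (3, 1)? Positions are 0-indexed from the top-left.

-16

The receptive field on the input at this output position is [7 10 / 13 3]. Elementwise product with the kernel and sum: 13·-1 + 3·-1.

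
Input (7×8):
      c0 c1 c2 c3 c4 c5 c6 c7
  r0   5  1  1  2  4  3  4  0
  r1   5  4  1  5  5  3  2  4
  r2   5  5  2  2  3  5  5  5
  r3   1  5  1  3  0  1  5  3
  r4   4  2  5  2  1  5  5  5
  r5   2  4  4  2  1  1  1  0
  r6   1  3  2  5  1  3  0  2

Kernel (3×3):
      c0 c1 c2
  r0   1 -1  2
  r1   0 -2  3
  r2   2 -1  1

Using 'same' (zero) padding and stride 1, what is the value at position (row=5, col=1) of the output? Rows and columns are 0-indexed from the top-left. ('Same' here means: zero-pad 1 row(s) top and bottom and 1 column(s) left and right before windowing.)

17

The receptive field on the zero-padded input at this output position is [4 2 5 / 2 4 4 / 1 3 2]. Elementwise product with the kernel and sum: 4·1 + 2·-1 + 5·2 + 4·-2 + 4·3 + 1·2 + 3·-1 + 2·1.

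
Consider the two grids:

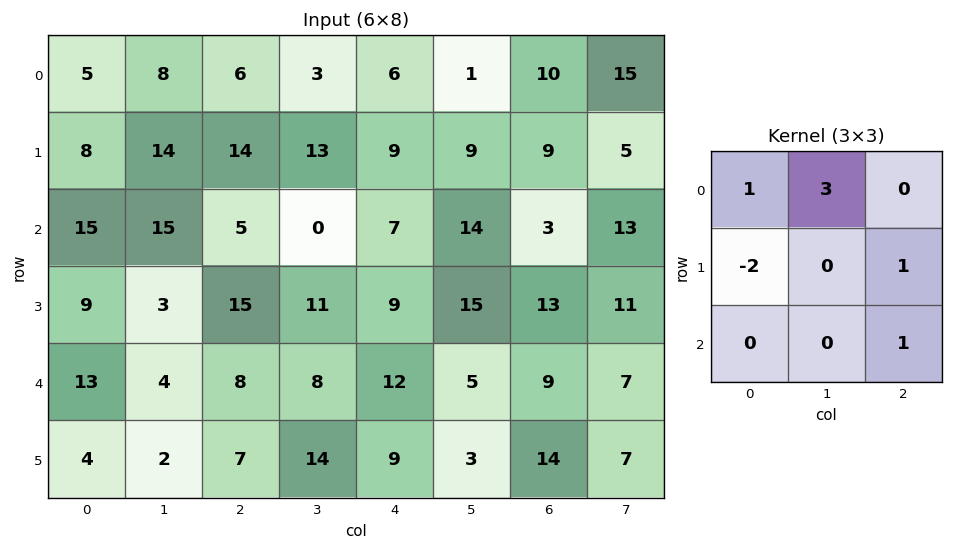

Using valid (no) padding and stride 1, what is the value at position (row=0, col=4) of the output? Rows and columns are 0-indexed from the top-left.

The receptive field on the input at this output position is [6 1 10 / 9 9 9 / 7 14 3]. Elementwise product with the kernel and sum: 6·1 + 1·3 + 9·-2 + 9·1 + 3·1.

3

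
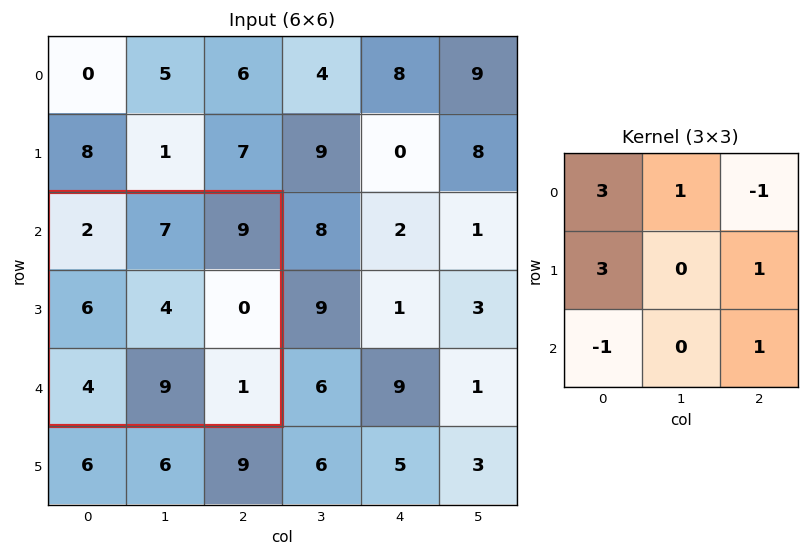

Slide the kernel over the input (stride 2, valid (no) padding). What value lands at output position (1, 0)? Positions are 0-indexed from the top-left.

19

The receptive field on the input at this output position is [2 7 9 / 6 4 0 / 4 9 1]. Elementwise product with the kernel and sum: 2·3 + 7·1 + 9·-1 + 6·3 + 0·1 + 4·-1 + 1·1.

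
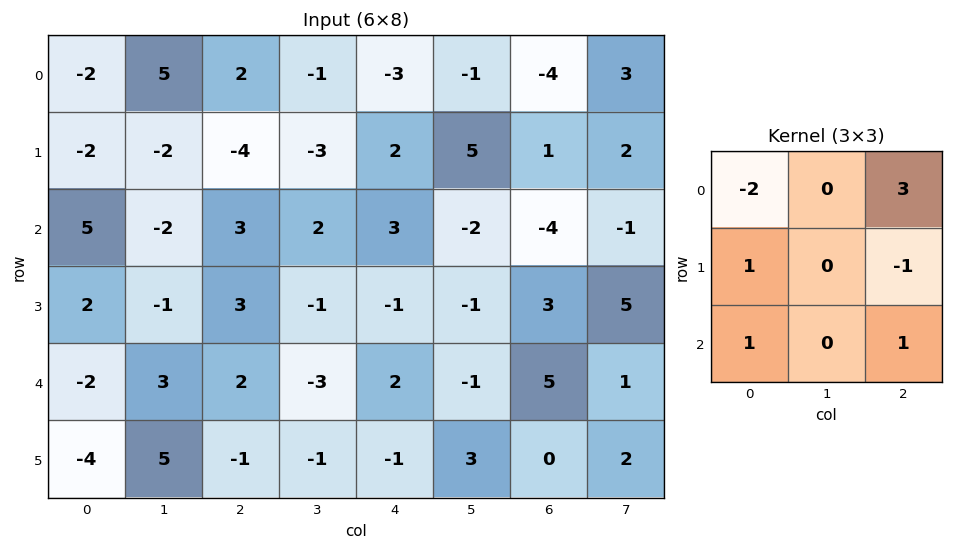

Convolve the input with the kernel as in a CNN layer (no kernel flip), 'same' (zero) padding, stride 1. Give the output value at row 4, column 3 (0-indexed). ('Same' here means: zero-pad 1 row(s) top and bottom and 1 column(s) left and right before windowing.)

The receptive field on the zero-padded input at this output position is [3 -1 -1 / 2 -3 2 / -1 -1 -1]. Elementwise product with the kernel and sum: 3·-2 + -1·3 + 2·1 + 2·-1 + -1·1 + -1·1.

-11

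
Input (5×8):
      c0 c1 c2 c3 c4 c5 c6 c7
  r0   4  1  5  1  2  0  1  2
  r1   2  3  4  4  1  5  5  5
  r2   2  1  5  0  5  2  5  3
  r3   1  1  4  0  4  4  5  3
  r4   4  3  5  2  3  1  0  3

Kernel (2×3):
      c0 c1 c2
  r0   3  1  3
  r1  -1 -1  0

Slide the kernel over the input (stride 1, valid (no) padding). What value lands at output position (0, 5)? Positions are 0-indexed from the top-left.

-3

The receptive field on the input at this output position is [0 1 2 / 5 5 5]. Elementwise product with the kernel and sum: 0·3 + 1·1 + 2·3 + 5·-1 + 5·-1.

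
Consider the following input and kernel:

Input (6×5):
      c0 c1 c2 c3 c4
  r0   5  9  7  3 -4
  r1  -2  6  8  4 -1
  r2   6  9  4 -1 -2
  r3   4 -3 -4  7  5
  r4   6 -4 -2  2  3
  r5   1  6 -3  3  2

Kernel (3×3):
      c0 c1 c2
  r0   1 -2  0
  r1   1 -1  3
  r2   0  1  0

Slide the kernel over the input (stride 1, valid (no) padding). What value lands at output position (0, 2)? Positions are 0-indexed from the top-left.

The receptive field on the input at this output position is [7 3 -4 / 8 4 -1 / 4 -1 -2]. Elementwise product with the kernel and sum: 7·1 + 3·-2 + 8·1 + 4·-1 + -1·3 + -1·1.

1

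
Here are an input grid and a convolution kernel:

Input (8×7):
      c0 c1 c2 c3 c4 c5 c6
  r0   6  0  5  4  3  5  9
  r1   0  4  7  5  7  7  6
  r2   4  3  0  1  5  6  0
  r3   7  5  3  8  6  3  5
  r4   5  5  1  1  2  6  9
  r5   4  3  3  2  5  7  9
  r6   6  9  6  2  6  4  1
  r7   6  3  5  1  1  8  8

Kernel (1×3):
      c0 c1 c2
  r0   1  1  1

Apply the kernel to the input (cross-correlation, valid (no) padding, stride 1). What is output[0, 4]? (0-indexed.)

17

The receptive field on the input at this output position is [3 5 9]. Elementwise product with the kernel and sum: 3·1 + 5·1 + 9·1.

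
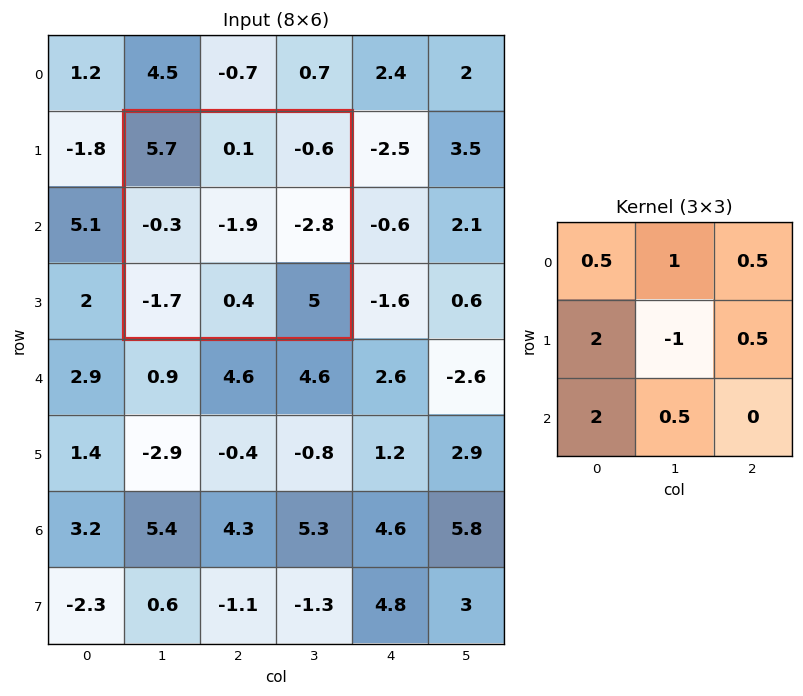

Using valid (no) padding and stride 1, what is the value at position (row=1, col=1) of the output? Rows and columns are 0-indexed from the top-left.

The receptive field on the input at this output position is [5.7 0.1 -0.6 / -0.3 -1.9 -2.8 / -1.7 0.4 5]. Elementwise product with the kernel and sum: 5.7·0.5 + 0.1·1 + -0.6·0.5 + -0.3·2 + -1.9·-1 + -2.8·0.5 + -1.7·2 + 0.4·0.5.

-0.65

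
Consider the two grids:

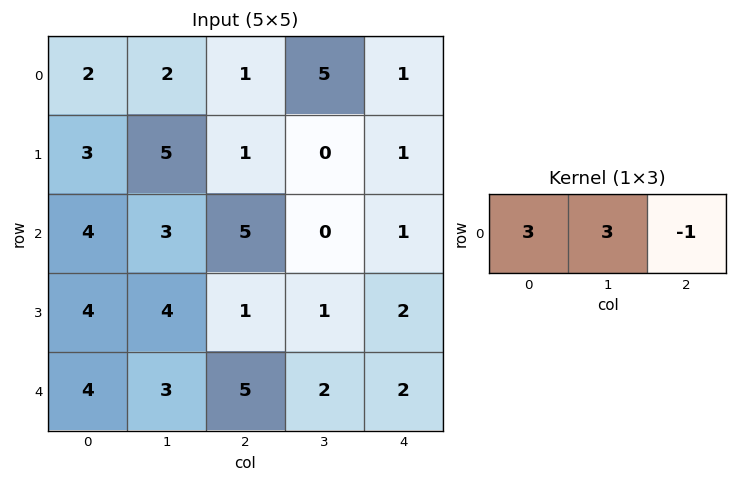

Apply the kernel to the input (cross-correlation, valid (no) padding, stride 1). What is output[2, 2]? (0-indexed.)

14

The receptive field on the input at this output position is [5 0 1]. Elementwise product with the kernel and sum: 5·3 + 0·3 + 1·-1.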